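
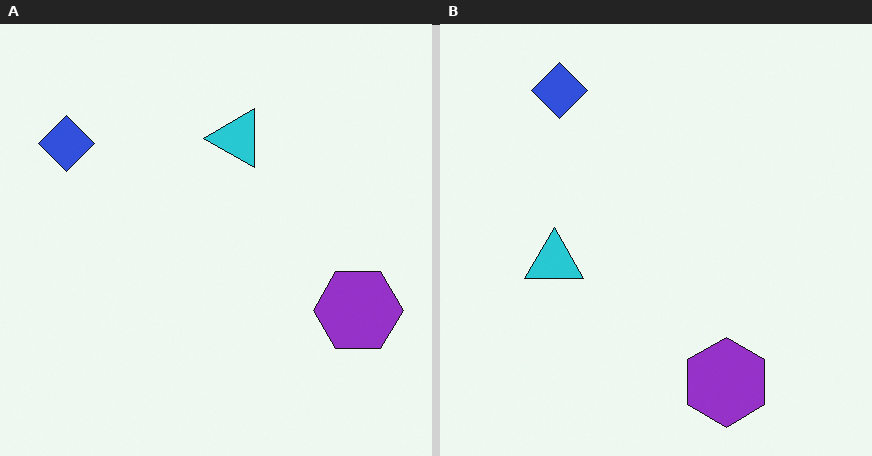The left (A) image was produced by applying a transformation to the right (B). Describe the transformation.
The left (A) image is the right (B) transposed (reflected across the top-left ↔ bottom-right diagonal).

Shapes have swapped their row and column positions — what was in the top-right is now in the bottom-left — a diagonal reflection.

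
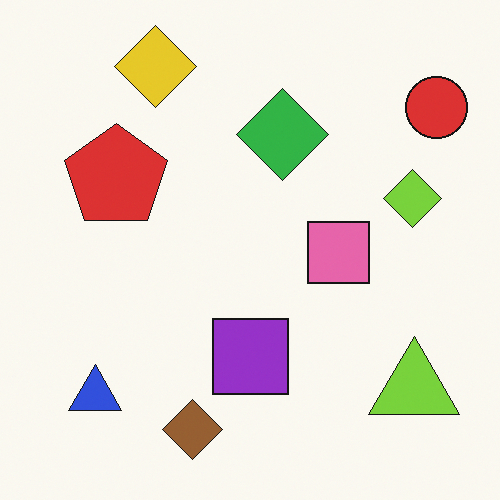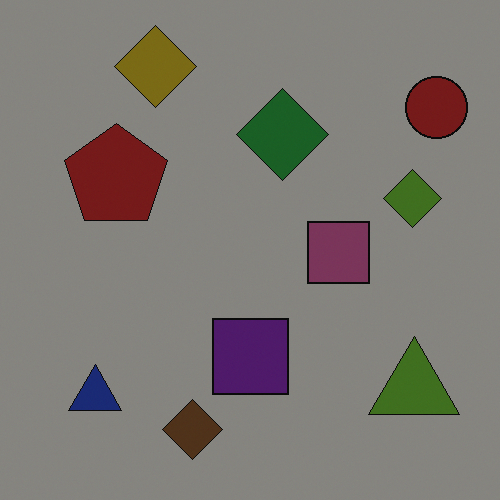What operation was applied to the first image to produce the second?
The image was substantially darkened.

Every pixel — background and shapes alike — is uniformly darkened.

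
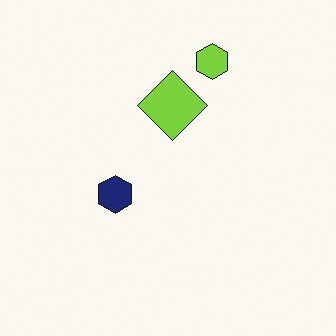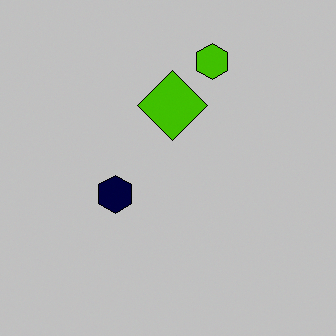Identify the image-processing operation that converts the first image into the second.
It was aggressively posterized.

Each flat color has snapped to a coarser quantized level — most visibly, the near-white background has dropped to a flat grey.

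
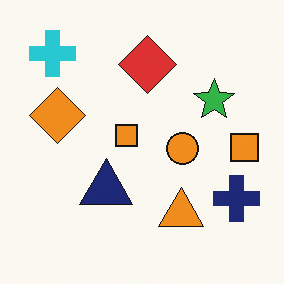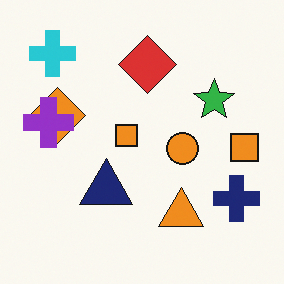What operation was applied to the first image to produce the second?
It was overlaid with an additional purple cross.

A purple cross appears in the second image that is absent from the first.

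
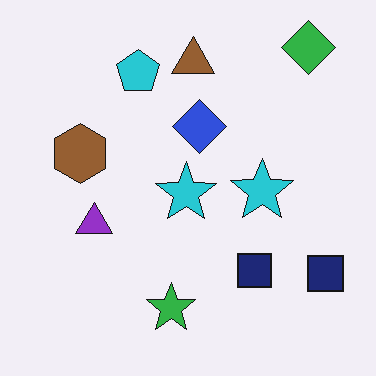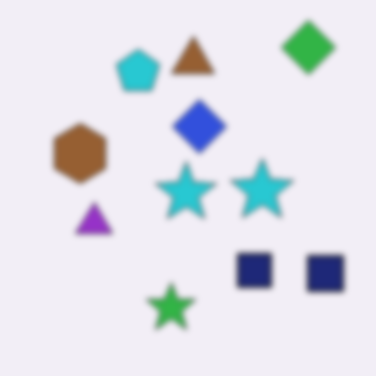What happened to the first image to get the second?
This is the original image moderately blurred.

Shape edges and outlines are uniformly softened across the whole image.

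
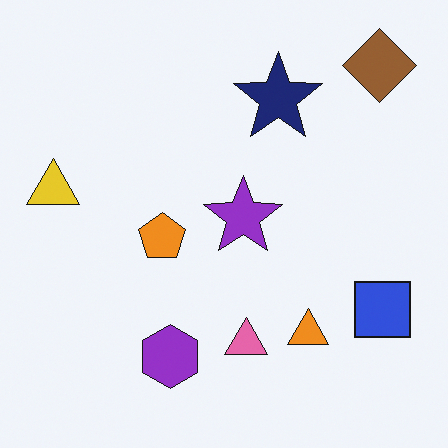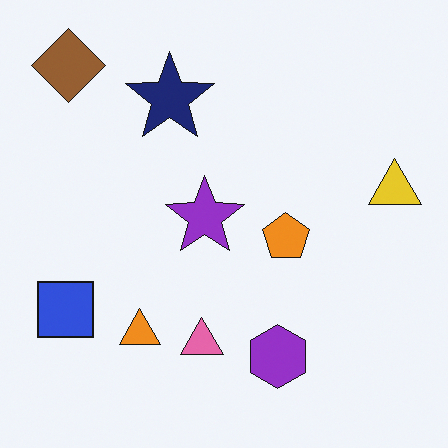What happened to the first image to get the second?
It was flipped horizontally (left ↔ right).

The yellow triangle is in the left of the first image and the right of the second — shapes on opposite sides of the vertical midline have swapped in a mirror flip.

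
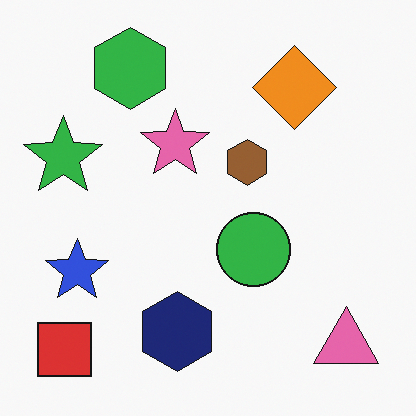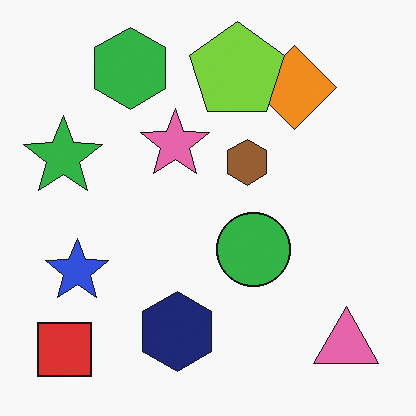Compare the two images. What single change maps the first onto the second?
The transformation is: overlaid with an additional lime pentagon.

A lime pentagon appears in the second image that is absent from the first.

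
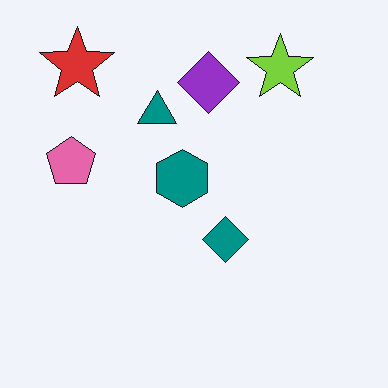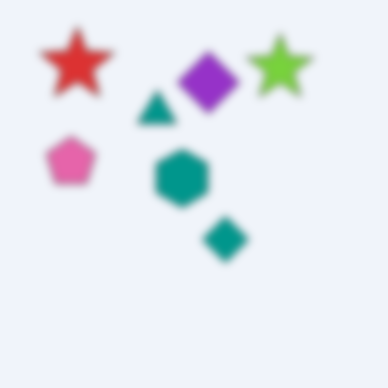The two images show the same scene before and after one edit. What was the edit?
The transformation is: moderately blurred.

Shape edges and outlines are uniformly softened across the whole image.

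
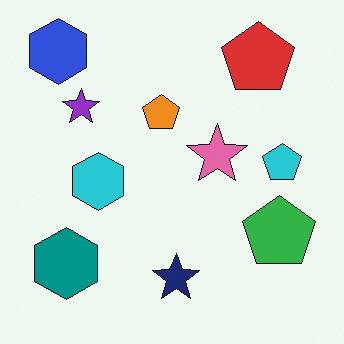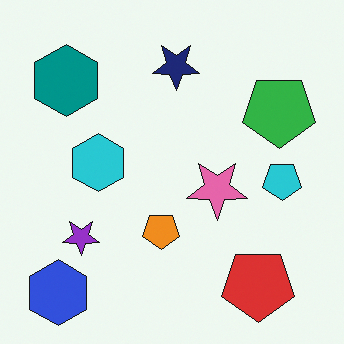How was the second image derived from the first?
The second image is the first flipped vertically (top ↔ bottom).

The blue hexagon is in the top-left of the first image and the bottom-left of the second — shapes on opposite sides of the horizontal midline have swapped in a mirror flip.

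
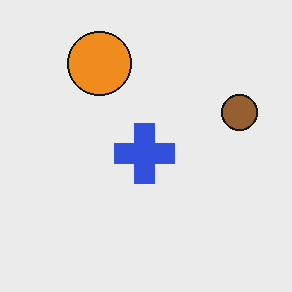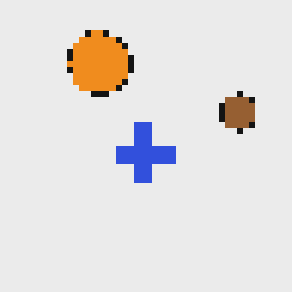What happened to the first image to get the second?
The second image is the first pixelated into visible square blocks.

Shapes are reduced to large square blocks; fine edges and outlines are lost — a downscale-then-upscale (mosaic) effect.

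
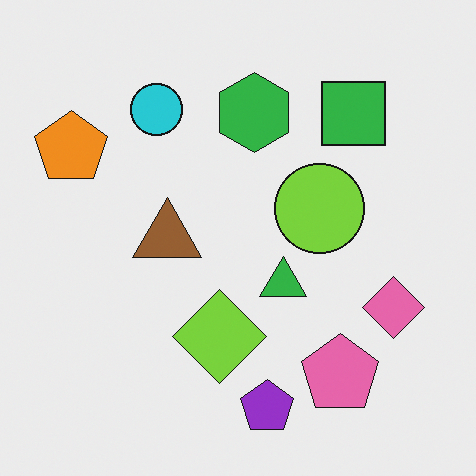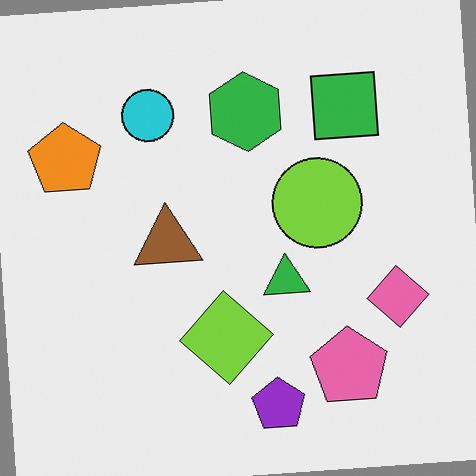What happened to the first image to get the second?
Rotated counter-clockwise by a small amount.

Every shape is tilted by the same angle and the image corners show triangular fill wedges — a whole-image rotation by a non-right angle.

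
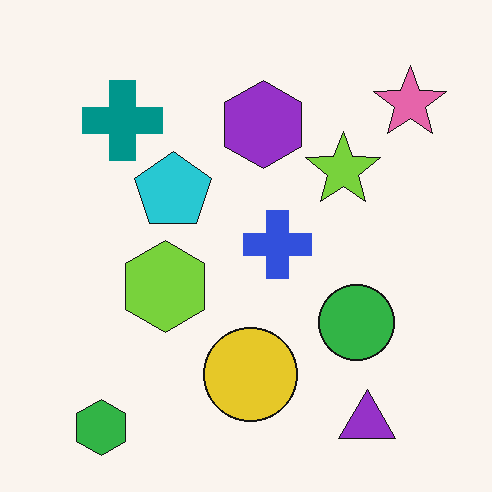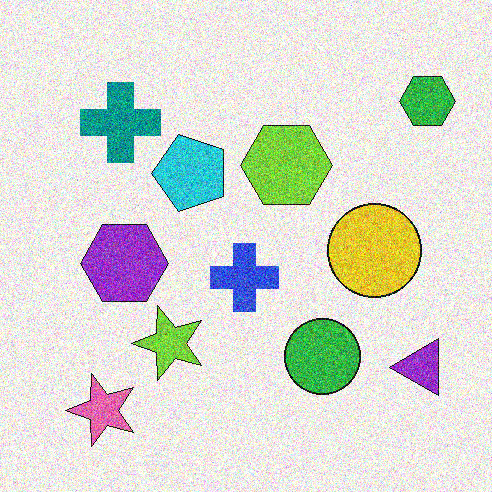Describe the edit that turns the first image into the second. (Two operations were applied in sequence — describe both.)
It was degraded with strong gaussian noise, then transposed (reflected across the top-left ↔ bottom-right diagonal).

Random speckle covers the whole image, including the flat background. Shapes have swapped their row and column positions — what was in the top-right is now in the bottom-left — a diagonal reflection.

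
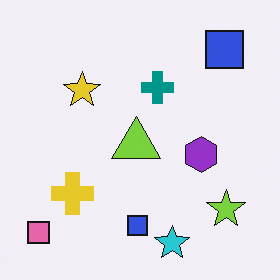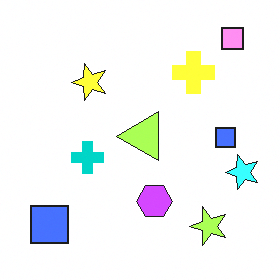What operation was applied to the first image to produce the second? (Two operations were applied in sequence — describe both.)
It was transposed (reflected across the top-left ↔ bottom-right diagonal), then brightened a lot.

Shapes have swapped their row and column positions — what was in the top-right is now in the bottom-left — a diagonal reflection. Every pixel — background and shapes alike — is uniformly brightened.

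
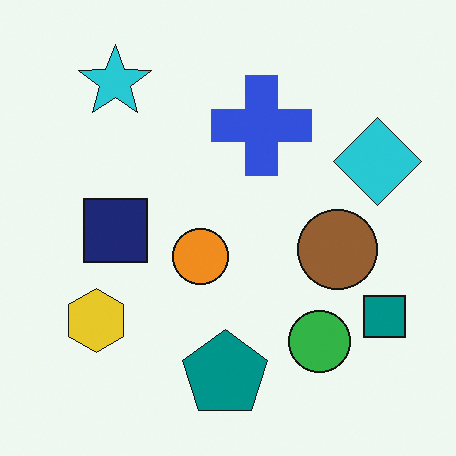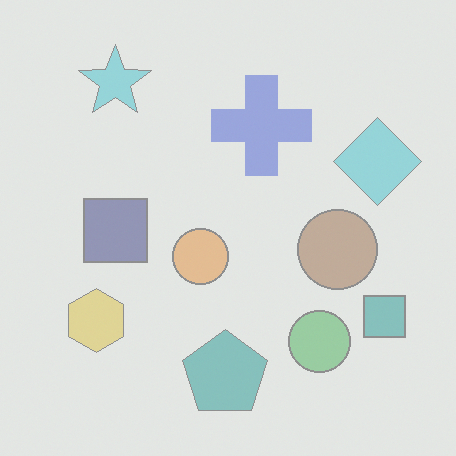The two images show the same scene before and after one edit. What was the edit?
This is the original image given much lower contrast.

Tones are pushed toward mid-grey across the whole image — a global contrast change.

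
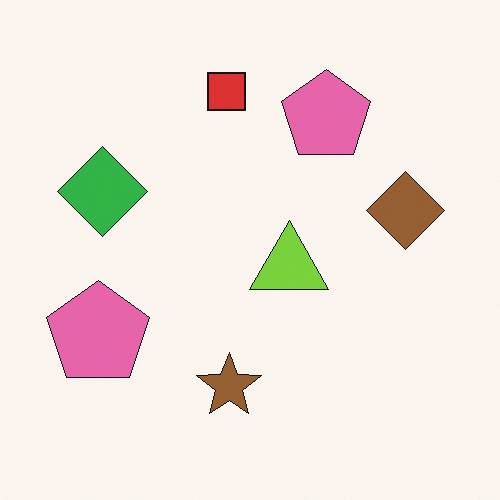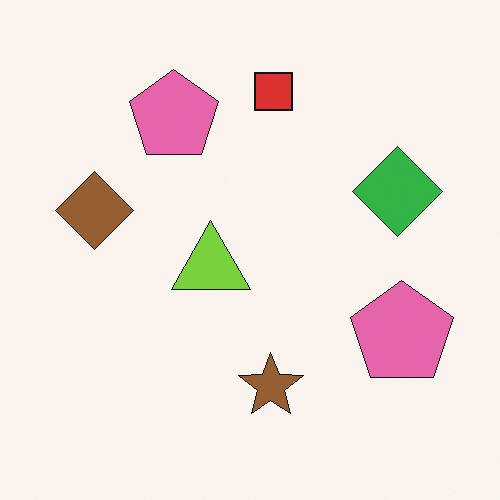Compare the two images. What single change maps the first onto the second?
The second image is the first flipped horizontally (left ↔ right).

The brown diamond is in the right of the first image and the left of the second — shapes on opposite sides of the vertical midline have swapped in a mirror flip.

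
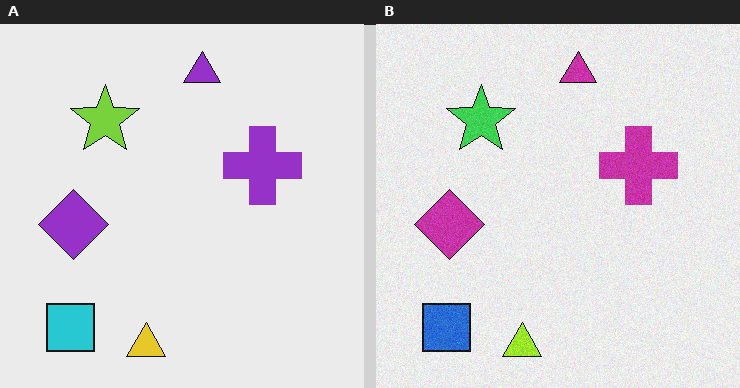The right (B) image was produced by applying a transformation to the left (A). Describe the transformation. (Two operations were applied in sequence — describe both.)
The image was degraded with subtle gaussian noise, then hue-shifted by a small amount.

Random speckle covers the whole image, including the flat background. Every shape's color has rotated by the same amount around the hue wheel — a uniform hue shift.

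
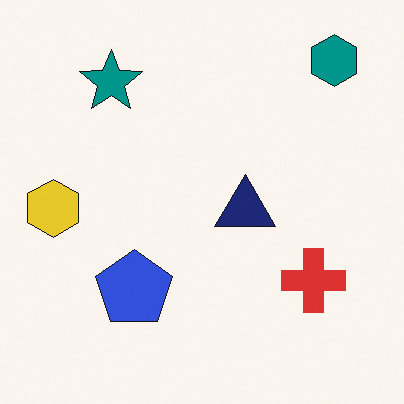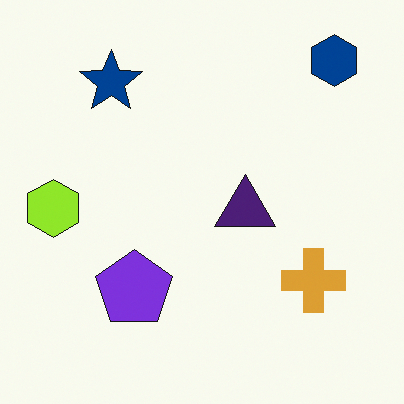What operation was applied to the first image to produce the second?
The second image is the first hue-shifted by a small amount.

Every shape's color has rotated by the same amount around the hue wheel — a uniform hue shift.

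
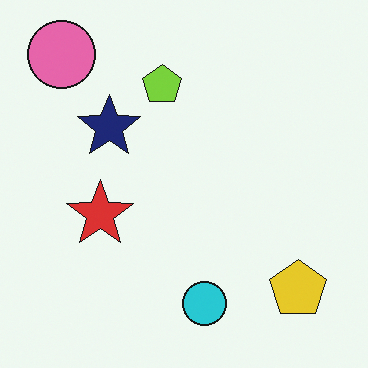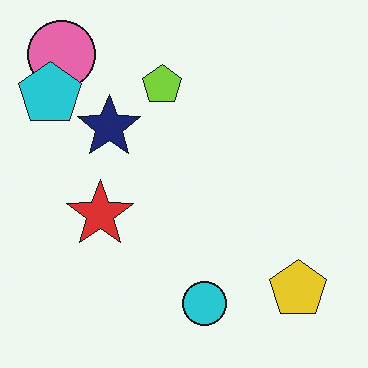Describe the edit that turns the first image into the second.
This is the original image overlaid with an additional cyan pentagon.

A cyan pentagon appears in the second image that is absent from the first.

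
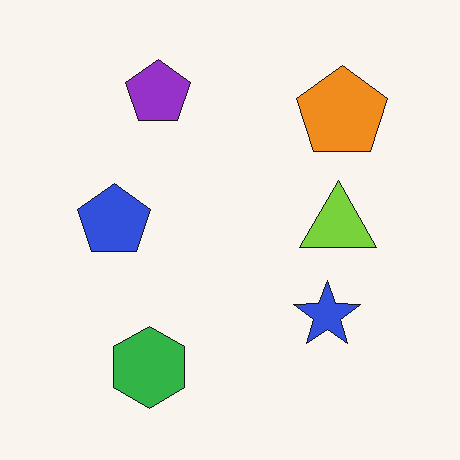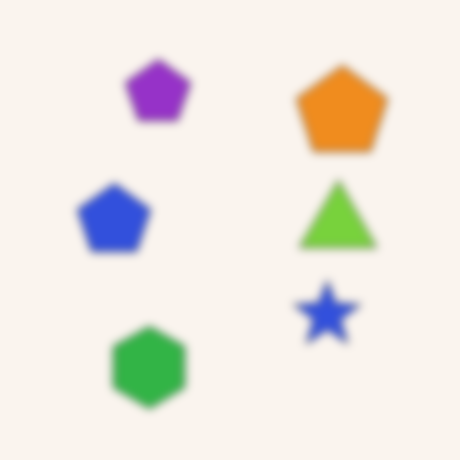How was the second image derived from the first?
The image was noticeably gaussian-blurred.

Shape edges and outlines are uniformly softened across the whole image.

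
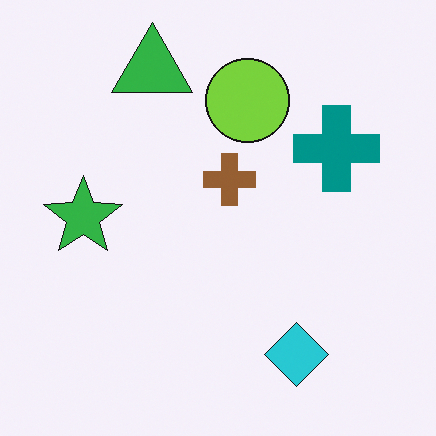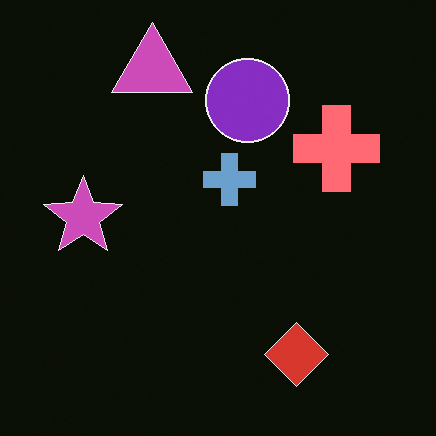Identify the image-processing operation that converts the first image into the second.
It was color-inverted (negative).

The light background has become dark and every shape's color is its complement — a photographic negative.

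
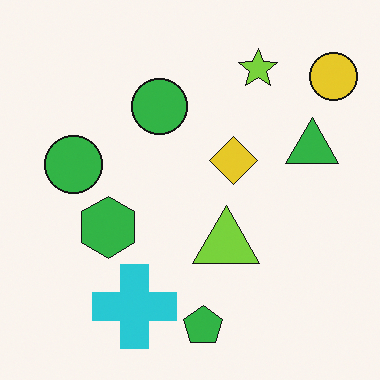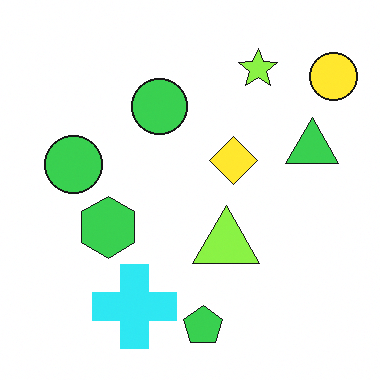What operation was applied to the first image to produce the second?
It was brightened a little.

Every pixel — background and shapes alike — is uniformly brightened.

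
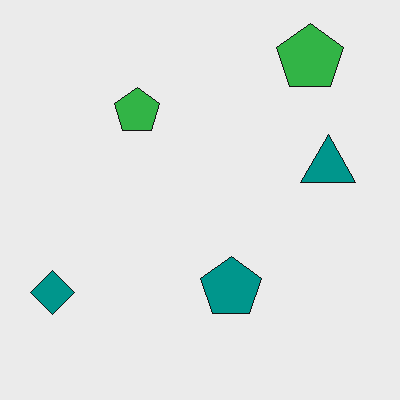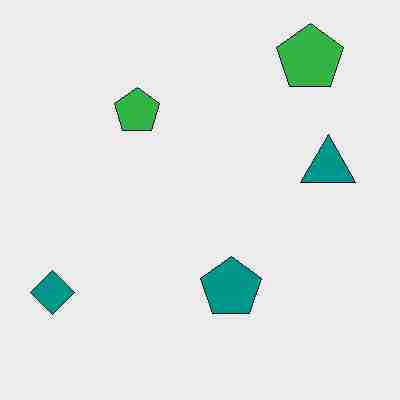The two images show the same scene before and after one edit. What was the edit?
It was degraded with heavy JPEG compression.

Blocky 8×8 compression artifacts appear around shape edges and the flat background shows ringing — characteristic JPEG degradation.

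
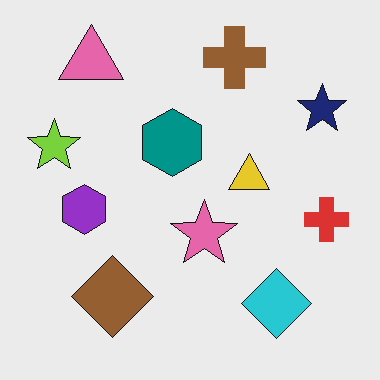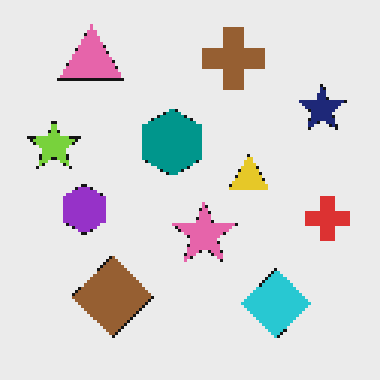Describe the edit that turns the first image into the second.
The image was lightly pixelated (a mild mosaic effect).

Shapes are reduced to large square blocks; fine edges and outlines are lost — a downscale-then-upscale (mosaic) effect.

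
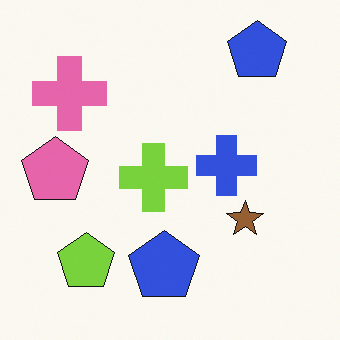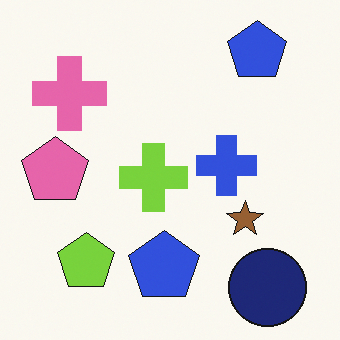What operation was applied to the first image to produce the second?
This is the original image overlaid with an additional navy circle.

A navy circle appears in the second image that is absent from the first.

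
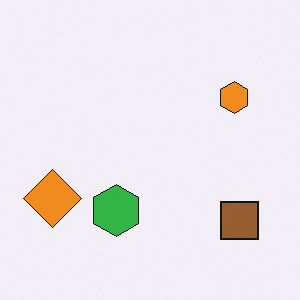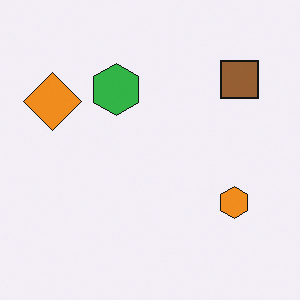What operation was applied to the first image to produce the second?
The second image is the first flipped vertically (top ↔ bottom).

The brown square is in the bottom-right of the first image and the top-right of the second — shapes on opposite sides of the horizontal midline have swapped in a mirror flip.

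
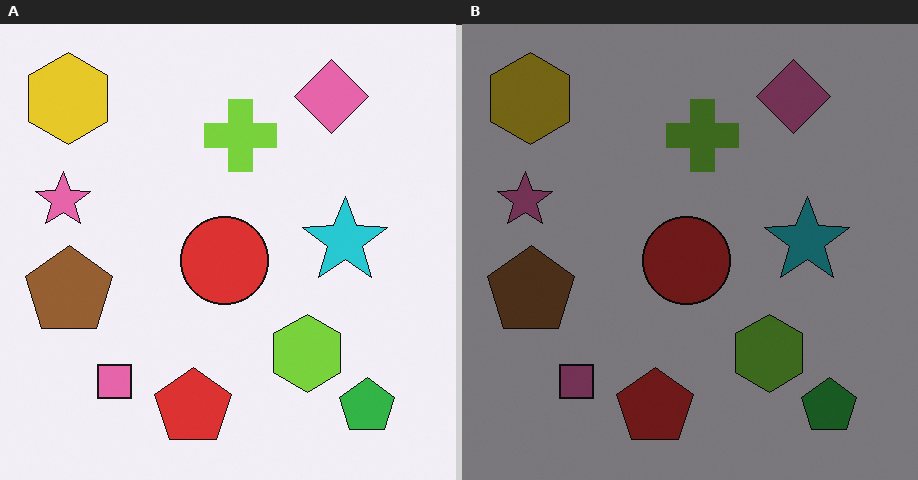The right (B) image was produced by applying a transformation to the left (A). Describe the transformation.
The image was darkened a lot.

Every pixel — background and shapes alike — is uniformly darkened.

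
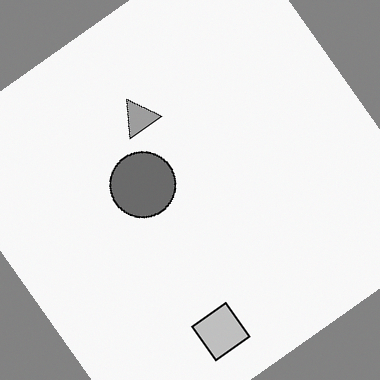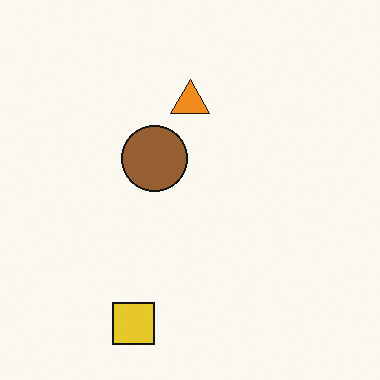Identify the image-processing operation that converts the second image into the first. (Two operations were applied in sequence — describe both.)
This is the original image converted to grayscale, then rotated counter-clockwise by a large amount — several tens of degrees.

All color is removed — every shape is now a shade of grey. Every shape is tilted by the same angle and the image corners show triangular fill wedges — a whole-image rotation by a non-right angle.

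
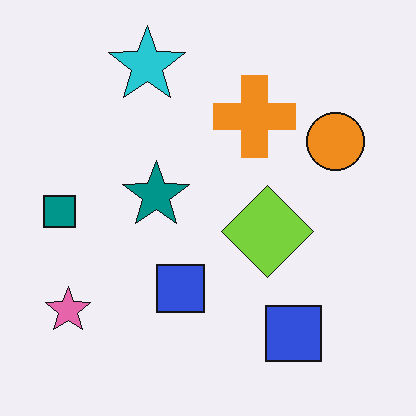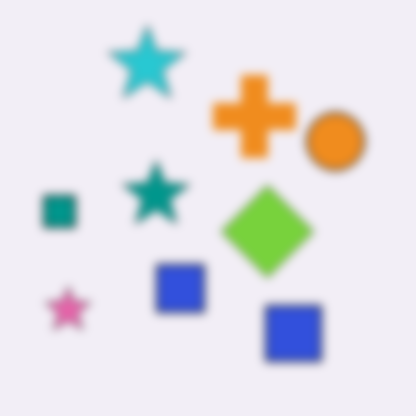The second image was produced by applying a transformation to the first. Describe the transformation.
It was moderately blurred.

Shape edges and outlines are uniformly softened across the whole image.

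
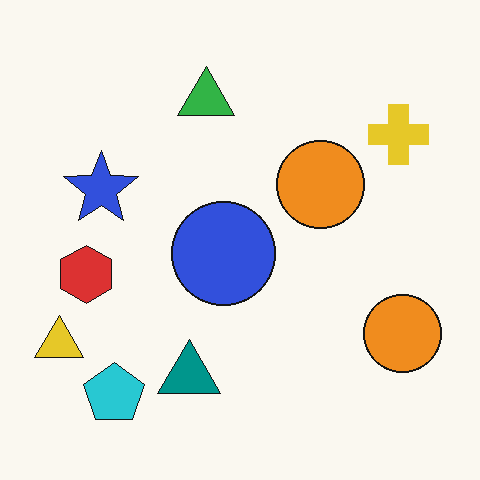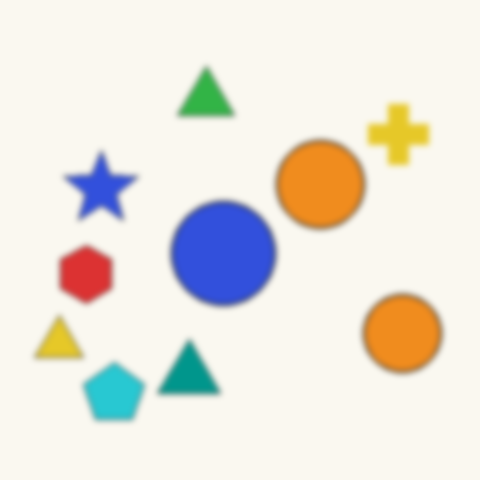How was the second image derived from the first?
The transformation is: noticeably gaussian-blurred.

Shape edges and outlines are uniformly softened across the whole image.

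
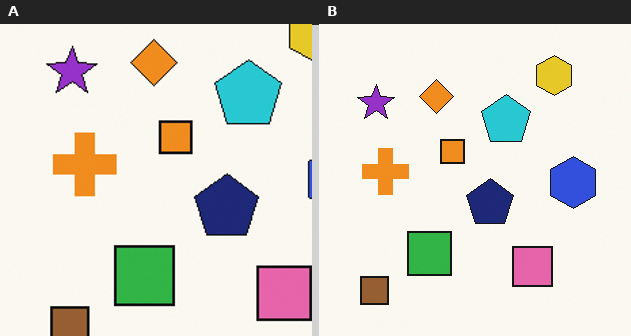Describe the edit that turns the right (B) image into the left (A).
Cropped to a modestly smaller region and rescaled.

The visible shapes are larger and the field of view is narrower; shapes near the original edges may be partly or wholly outside the frame — a crop-and-rescale.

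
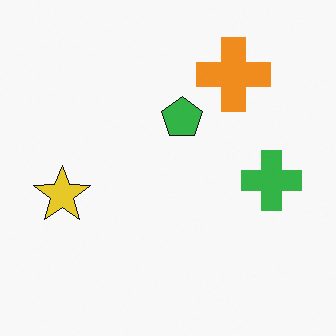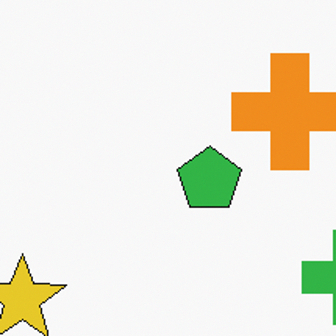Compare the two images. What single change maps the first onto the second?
It was cropped slightly and scaled back up.

The visible shapes are larger and the field of view is narrower; shapes near the original edges may be partly or wholly outside the frame — a crop-and-rescale.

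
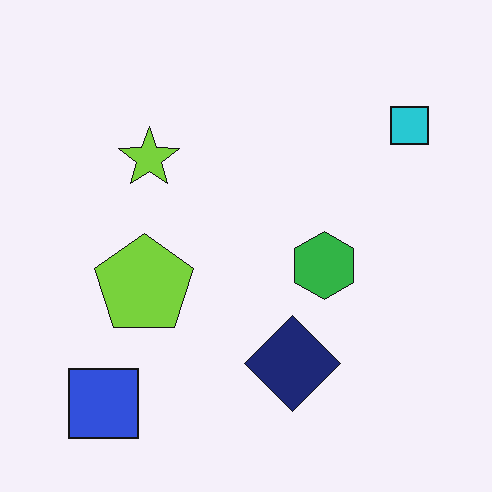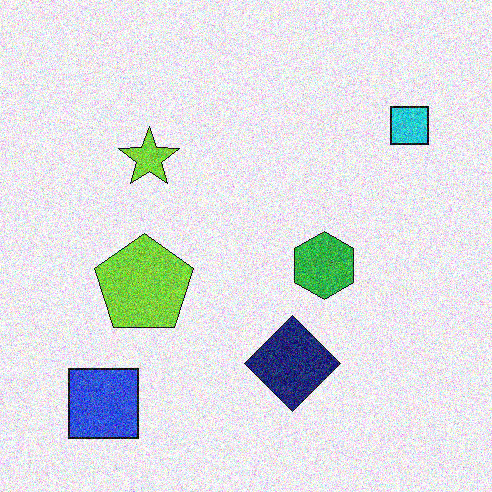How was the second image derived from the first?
The image was degraded with strong gaussian noise.

Random speckle covers the whole image, including the flat background.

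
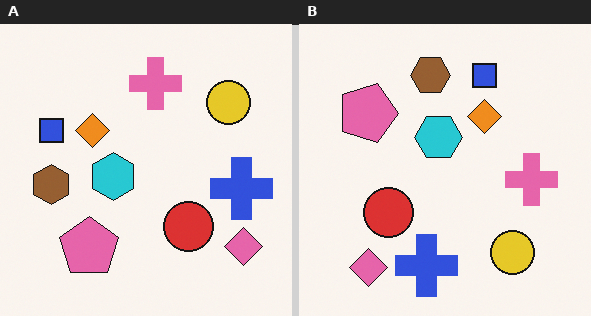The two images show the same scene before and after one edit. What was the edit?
The transformation is: rotated 90° clockwise.

The pink diamond sits in the bottom-right of the left (A) image and the bottom-left of the right (B) — consistent with a whole-image 90° clockwise rotation.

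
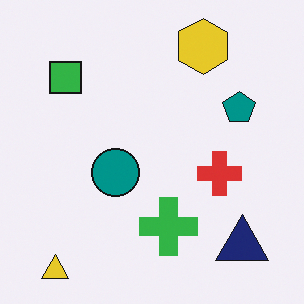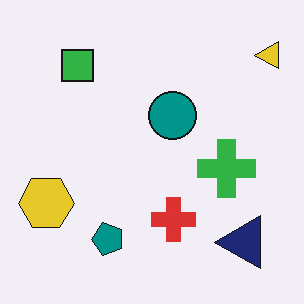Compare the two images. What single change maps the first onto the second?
The transformation is: transposed (reflected across the top-left ↔ bottom-right diagonal).

Shapes have swapped their row and column positions — what was in the top-right is now in the bottom-left — a diagonal reflection.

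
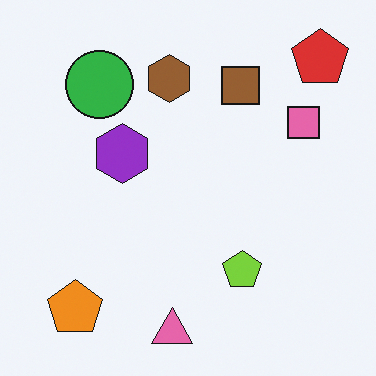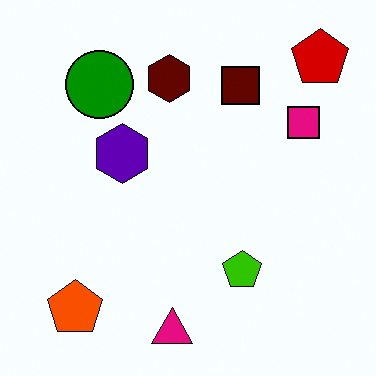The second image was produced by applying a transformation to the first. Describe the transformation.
The transformation is: boosted in contrast.

Tones are pushed away from mid-grey across the whole image — a global contrast change.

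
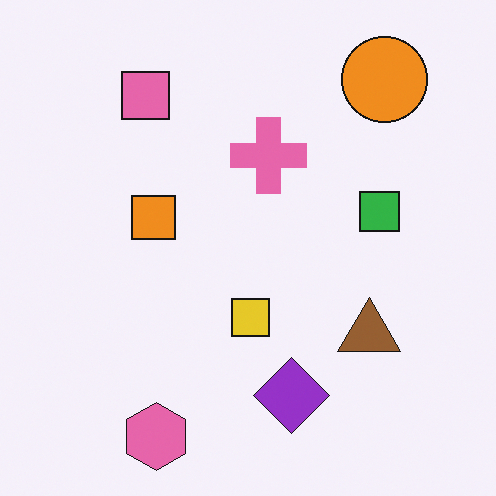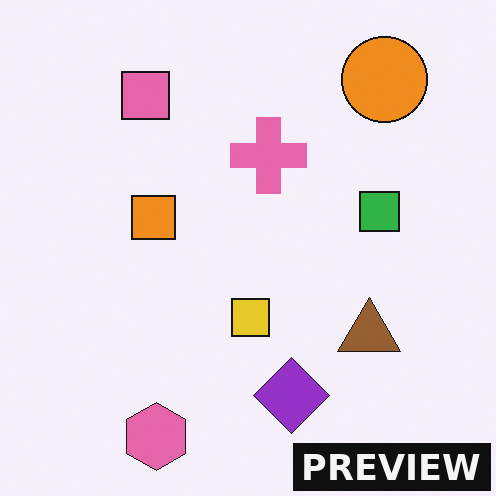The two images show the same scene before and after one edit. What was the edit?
The second image is the first watermarked with the text "PREVIEW" in the lower-right corner.

A dark label reading "PREVIEW" appears in the lower-right corner.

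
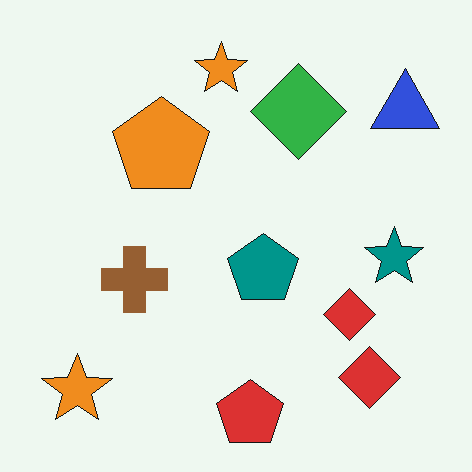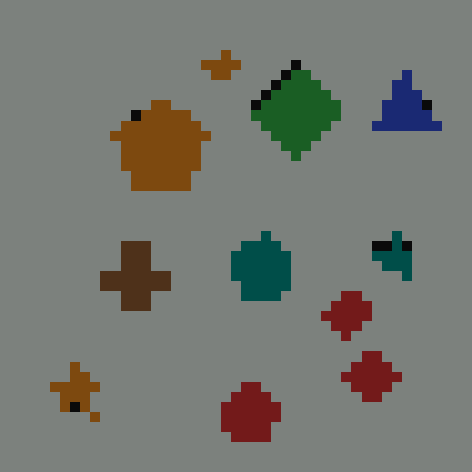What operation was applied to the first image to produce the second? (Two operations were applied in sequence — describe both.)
The image was heavily pixelated into large blocks, then noticeably darkened.

Shapes are reduced to large square blocks; fine edges and outlines are lost — a downscale-then-upscale (mosaic) effect. Every pixel — background and shapes alike — is uniformly darkened.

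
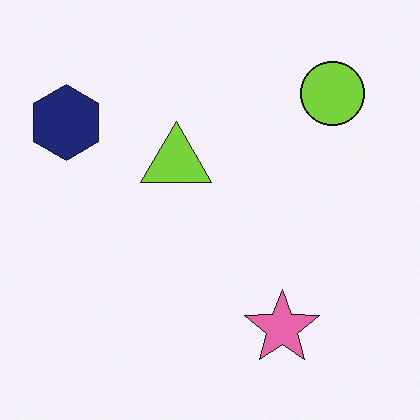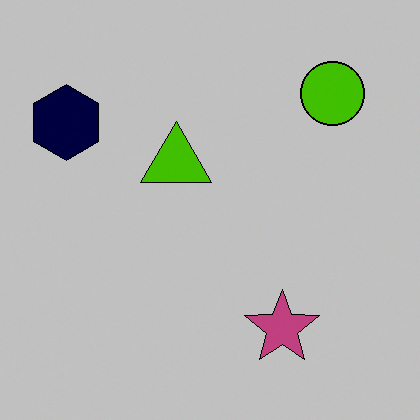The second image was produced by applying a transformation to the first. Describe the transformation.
This is the original image heavily posterized to just a handful of flat colors.

Each flat color has snapped to a coarser quantized level — most visibly, the near-white background has dropped to a flat grey.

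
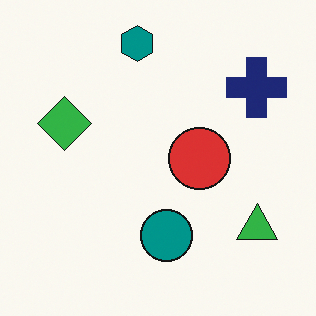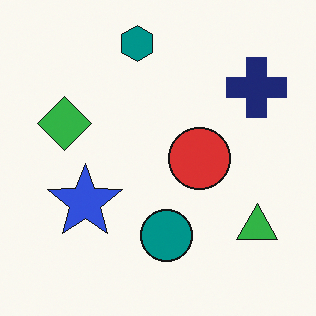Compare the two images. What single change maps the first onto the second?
The image was overlaid with an additional blue star.

A blue star appears in the second image that is absent from the first.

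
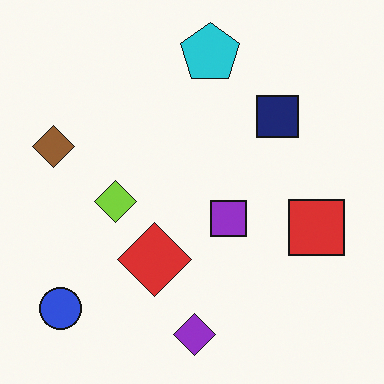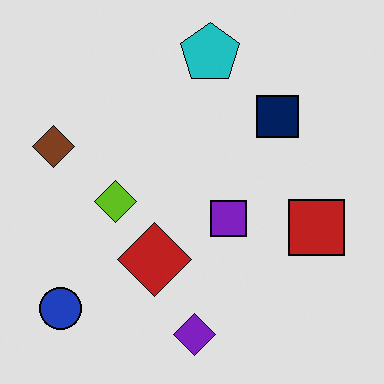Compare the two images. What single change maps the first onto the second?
It was posterized to a reduced palette.

Each flat color has snapped to a coarser quantized level — most visibly, the near-white background has dropped to a flat grey.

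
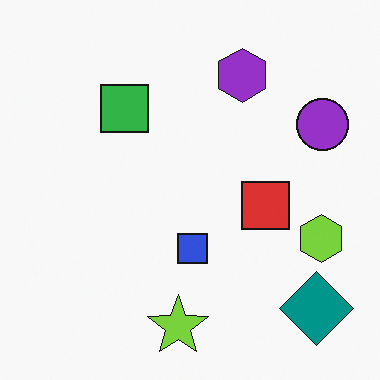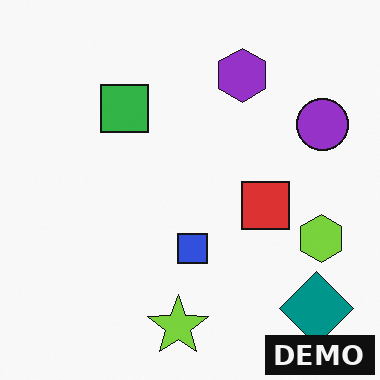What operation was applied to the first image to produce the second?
The transformation is: watermarked with the text "DEMO" in the lower-right corner.

A dark label reading "DEMO" appears in the lower-right corner.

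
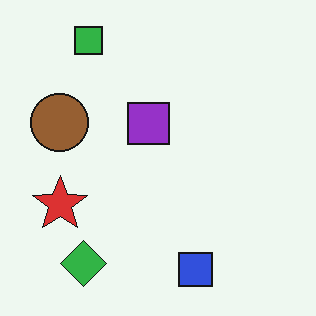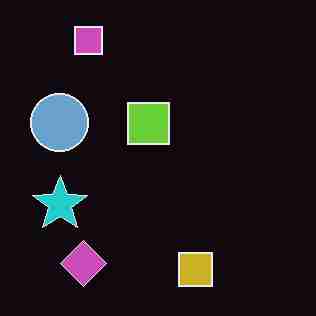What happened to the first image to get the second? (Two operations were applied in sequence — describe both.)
The second image is the first heavily JPEG-compressed with obvious blocking artifacts, then color-inverted (negative).

Blocky 8×8 compression artifacts appear around shape edges and the flat background shows ringing — characteristic JPEG degradation. The light background has become dark and every shape's color is its complement — a photographic negative.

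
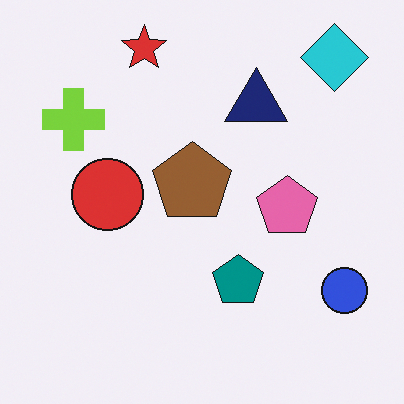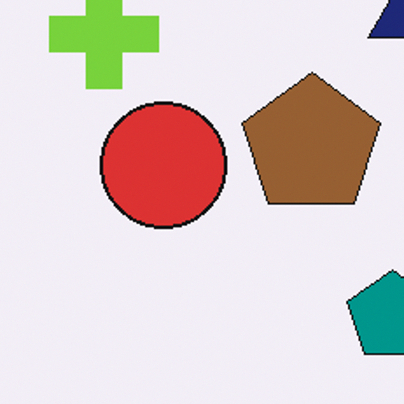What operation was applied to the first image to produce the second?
Cropped to a noticeably smaller region and rescaled.

The visible shapes are larger and the field of view is narrower; shapes near the original edges may be partly or wholly outside the frame — a crop-and-rescale.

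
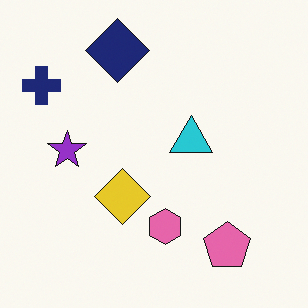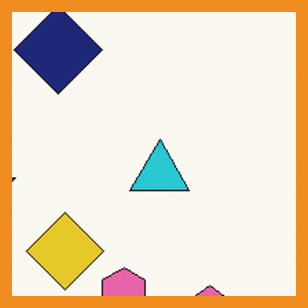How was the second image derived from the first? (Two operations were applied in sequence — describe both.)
This is the original image cropped to a modestly smaller region and rescaled, then framed with a orange border.

The visible shapes are larger and the field of view is narrower; shapes near the original edges may be partly or wholly outside the frame — a crop-and-rescale. A solid orange frame runs around the edge of the second image, with the content slightly shrunk inside it.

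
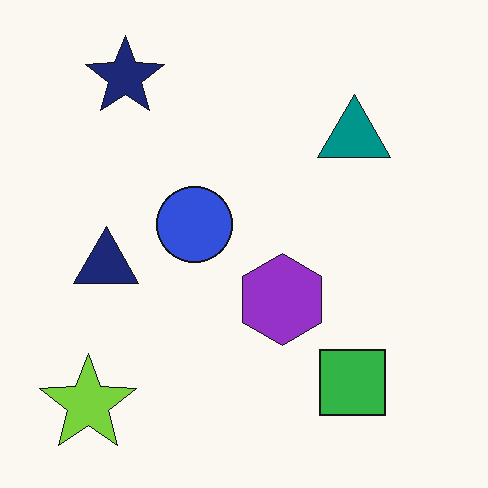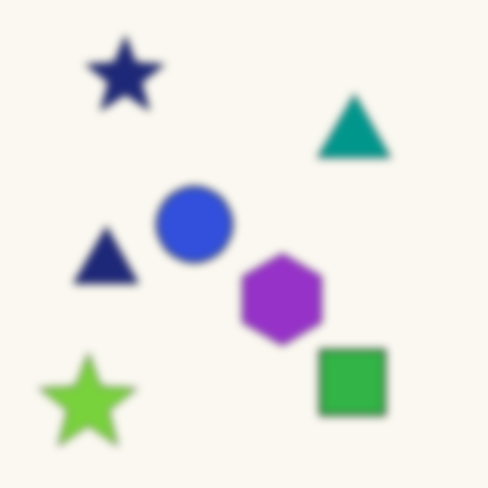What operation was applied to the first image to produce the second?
The second image is the first noticeably gaussian-blurred.

Shape edges and outlines are uniformly softened across the whole image.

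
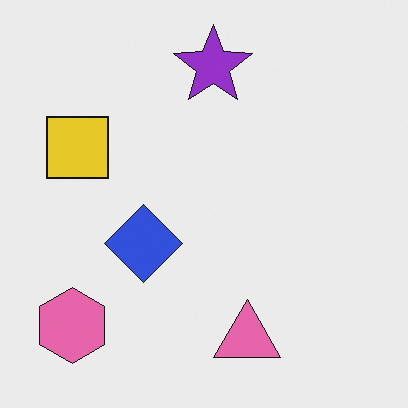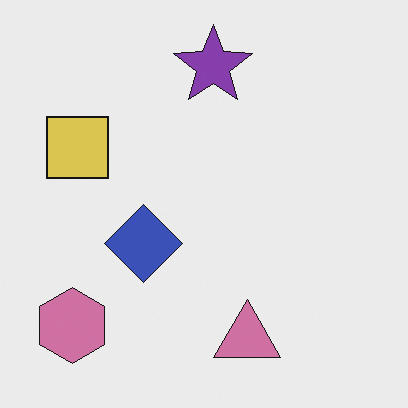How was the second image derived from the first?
It was slightly desaturated.

All colors are more muted and greyish — a global saturation change.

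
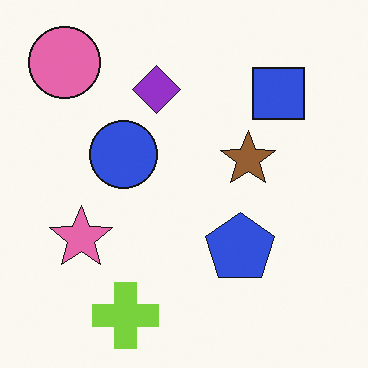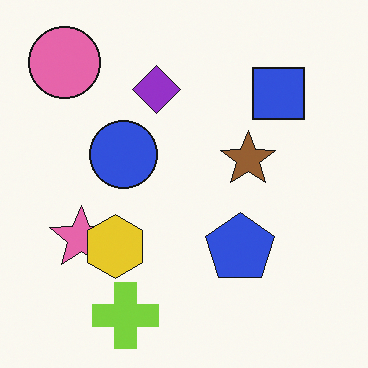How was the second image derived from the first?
Overlaid with an additional yellow hexagon.

A yellow hexagon appears in the second image that is absent from the first.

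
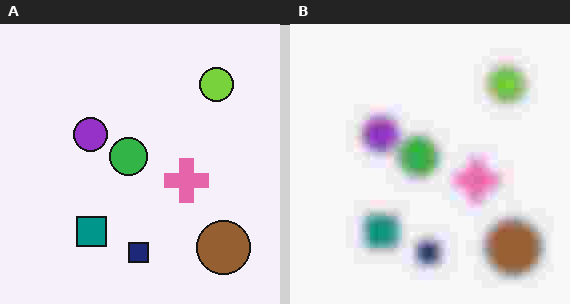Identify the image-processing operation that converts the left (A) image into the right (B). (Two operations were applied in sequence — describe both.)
This is the original image heavily blurred, then degraded with heavy JPEG compression.

Shape edges and outlines are uniformly softened across the whole image. Blocky 8×8 compression artifacts appear around shape edges and the flat background shows ringing — characteristic JPEG degradation.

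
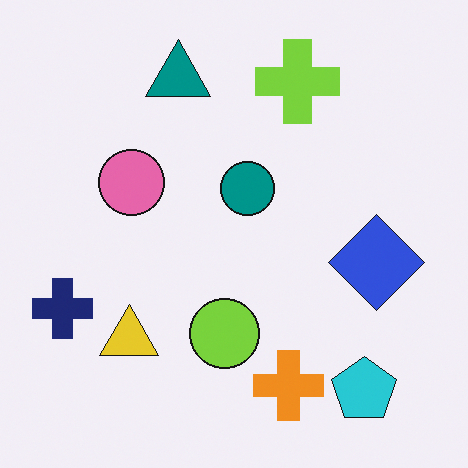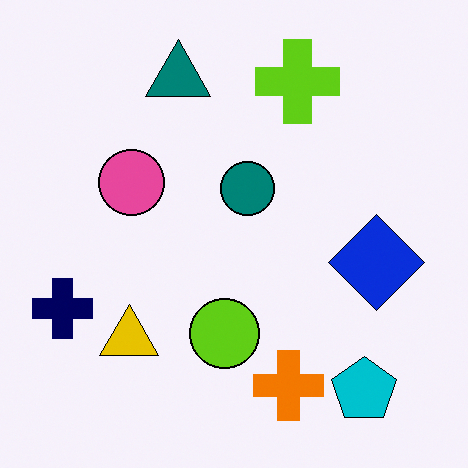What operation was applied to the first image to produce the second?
It was given slightly increased contrast.

Tones are pushed away from mid-grey across the whole image — a global contrast change.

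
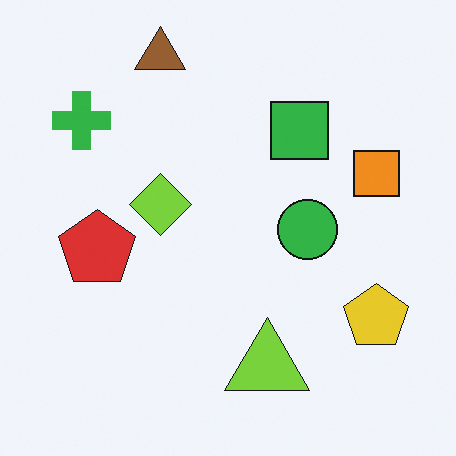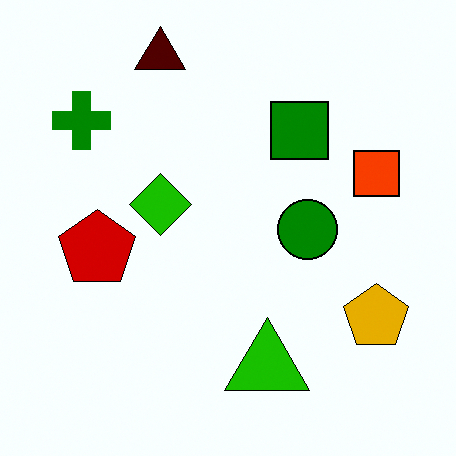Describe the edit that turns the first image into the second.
The second image is the first given much higher contrast.

Tones are pushed away from mid-grey across the whole image — a global contrast change.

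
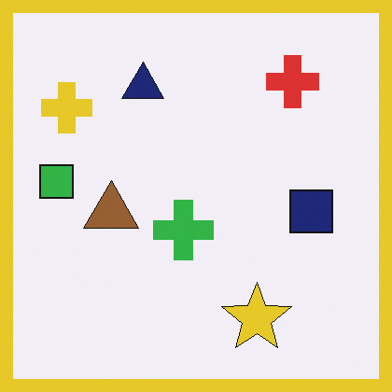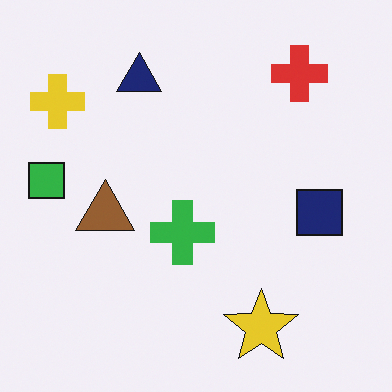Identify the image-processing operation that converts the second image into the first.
The image was framed with a yellow border.

A solid yellow frame runs around the edge of the first image, with the content slightly shrunk inside it.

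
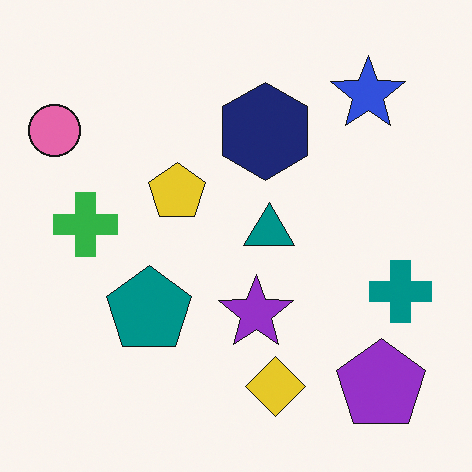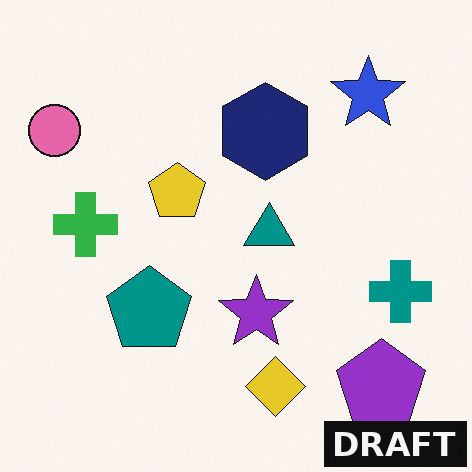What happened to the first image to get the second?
The second image is the first watermarked with the text "DRAFT" in the lower-right corner.

A dark label reading "DRAFT" appears in the lower-right corner.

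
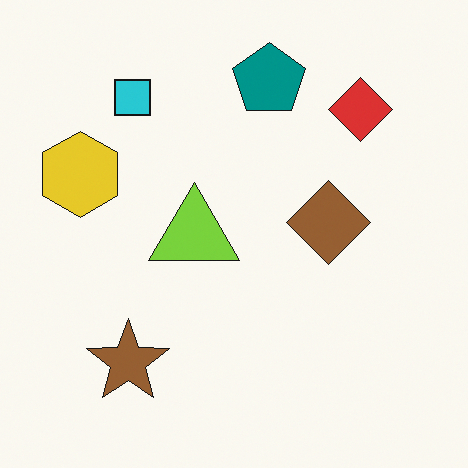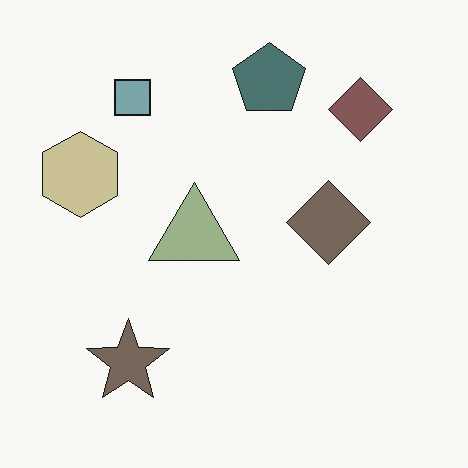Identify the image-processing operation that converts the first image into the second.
Made much more muted (saturation change).

All colors are more muted and greyish — a global saturation change.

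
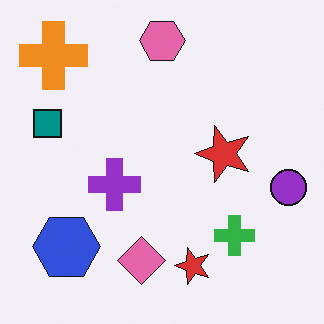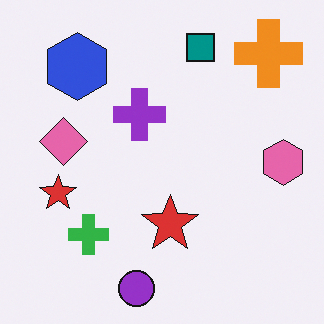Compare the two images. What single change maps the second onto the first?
It was rotated 90° counter-clockwise.

The orange cross sits in the top-right of the second image and the top-left of the first — consistent with a whole-image 90° counter-clockwise rotation.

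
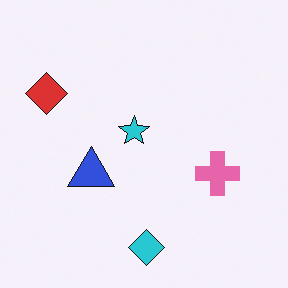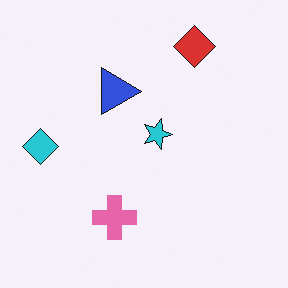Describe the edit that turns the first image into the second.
Rotated 90° clockwise.

The red diamond sits in the top-left of the first image and the top-right of the second — consistent with a whole-image 90° clockwise rotation.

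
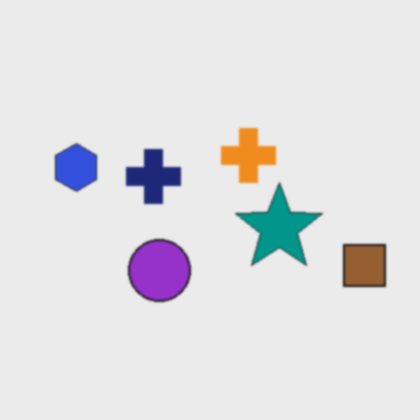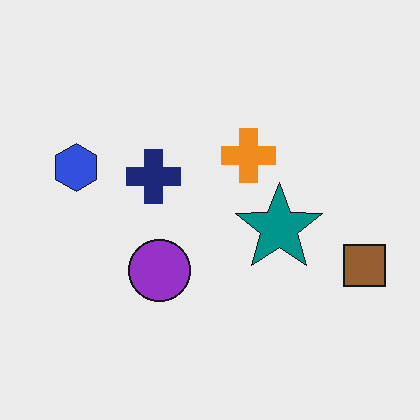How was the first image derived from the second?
The image was slightly softened.

Shape edges and outlines are uniformly softened across the whole image.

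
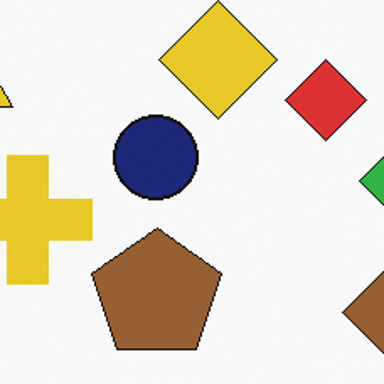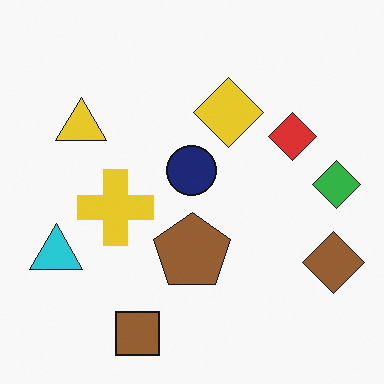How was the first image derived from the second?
The first image is the second cropped to a noticeably smaller region and rescaled.

The visible shapes are larger and the field of view is narrower; shapes near the original edges may be partly or wholly outside the frame — a crop-and-rescale.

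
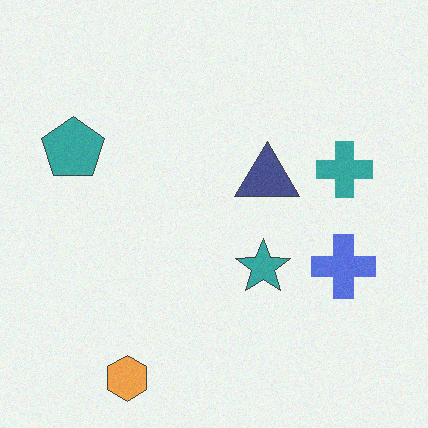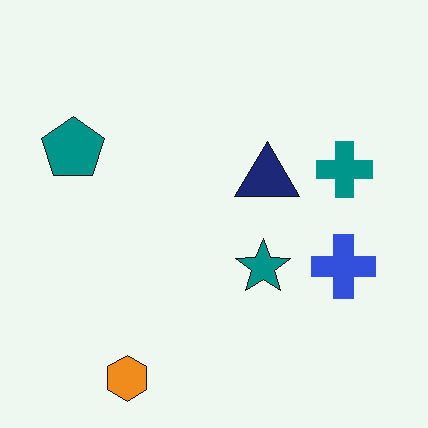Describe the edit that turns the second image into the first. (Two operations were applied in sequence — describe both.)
The first image is the second degraded with subtle gaussian noise, then given slightly reduced contrast.

Random speckle covers the whole image, including the flat background. Tones are pushed toward mid-grey across the whole image — a global contrast change.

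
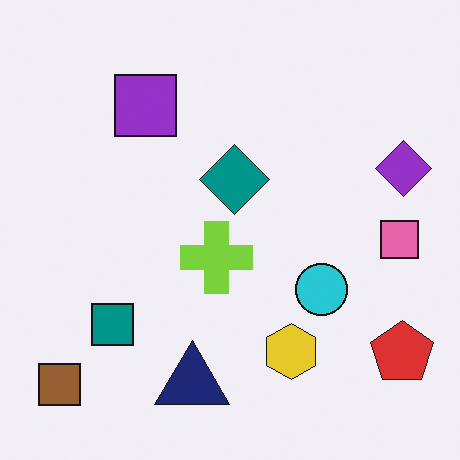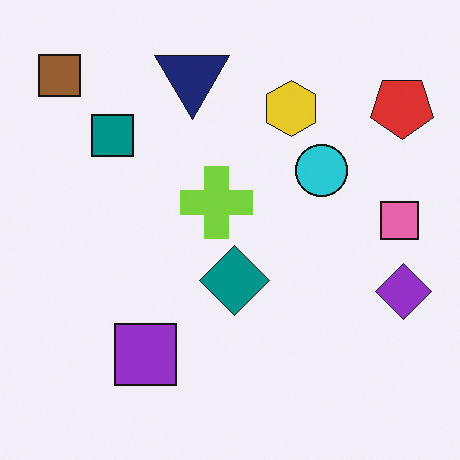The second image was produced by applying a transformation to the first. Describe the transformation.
The second image is the first flipped vertically (top ↔ bottom).

The brown square is in the bottom-left of the first image and the top-left of the second — shapes on opposite sides of the horizontal midline have swapped in a mirror flip.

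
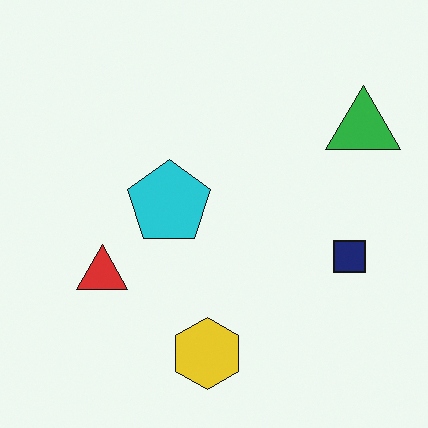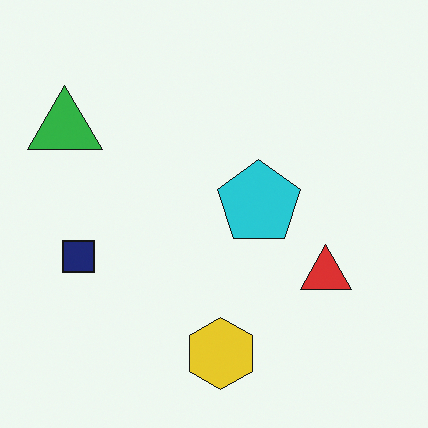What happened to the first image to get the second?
The image was flipped horizontally (left ↔ right).

The green triangle is in the top-right of the first image and the top-left of the second — shapes on opposite sides of the vertical midline have swapped in a mirror flip.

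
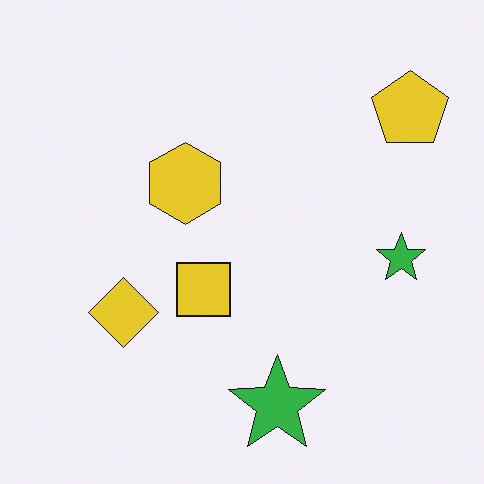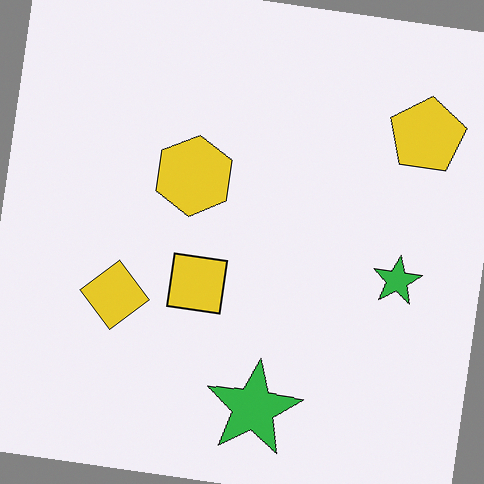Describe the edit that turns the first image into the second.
It was rotated clockwise by a few degrees.

Every shape is tilted by the same angle and the image corners show triangular fill wedges — a whole-image rotation by a non-right angle.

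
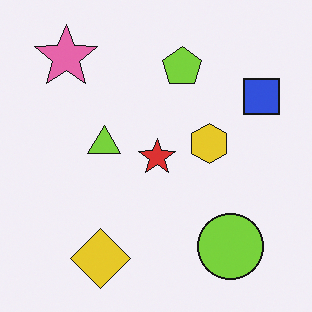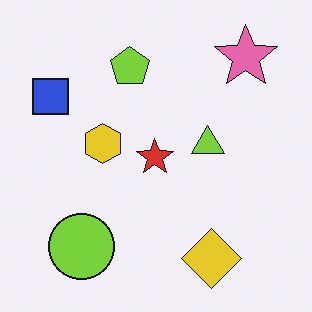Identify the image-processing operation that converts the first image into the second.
The second image is the first flipped horizontally (left ↔ right).

The blue square is in the top-right of the first image and the top-left of the second — shapes on opposite sides of the vertical midline have swapped in a mirror flip.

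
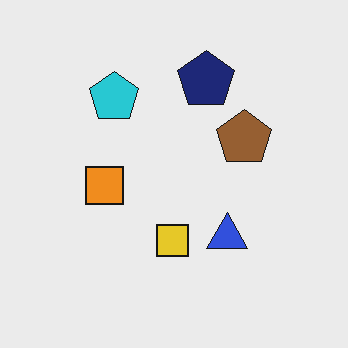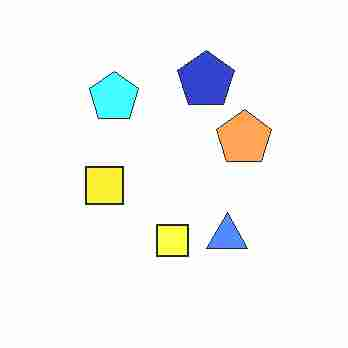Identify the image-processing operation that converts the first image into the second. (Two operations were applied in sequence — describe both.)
This is the original image brightened a lot, then heavily JPEG-compressed with obvious blocking artifacts.

Every pixel — background and shapes alike — is uniformly brightened. Blocky 8×8 compression artifacts appear around shape edges and the flat background shows ringing — characteristic JPEG degradation.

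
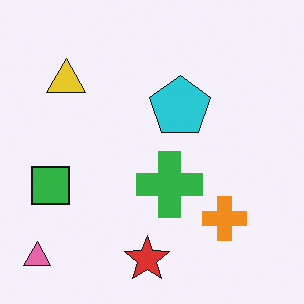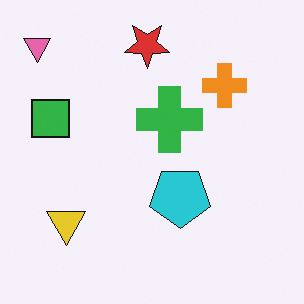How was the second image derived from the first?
The second image is the first flipped vertically (top ↔ bottom).

The red star is in the bottom of the first image and the top of the second — shapes on opposite sides of the horizontal midline have swapped in a mirror flip.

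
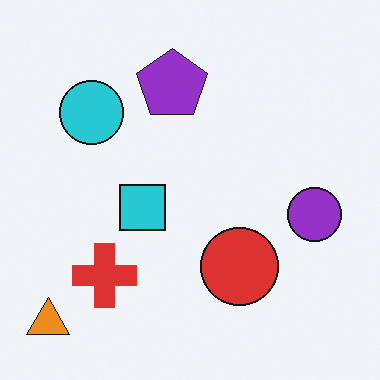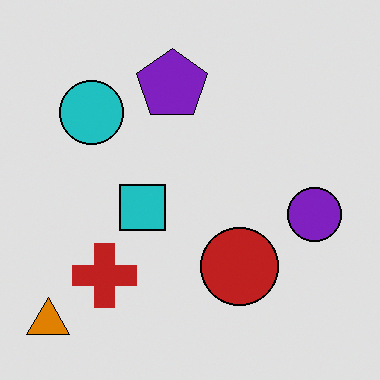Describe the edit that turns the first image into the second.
It was moderately posterized.

Each flat color has snapped to a coarser quantized level — most visibly, the near-white background has dropped to a flat grey.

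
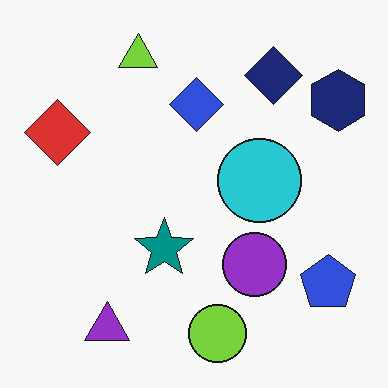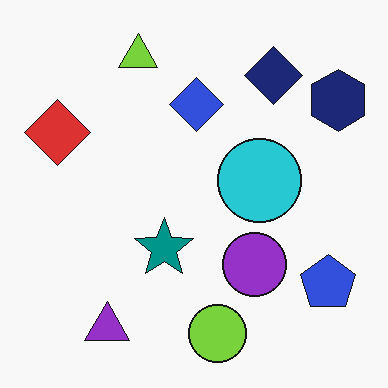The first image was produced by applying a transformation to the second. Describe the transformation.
This is the original image given moderate JPEG compression.

Blocky 8×8 compression artifacts appear around shape edges and the flat background shows ringing — characteristic JPEG degradation.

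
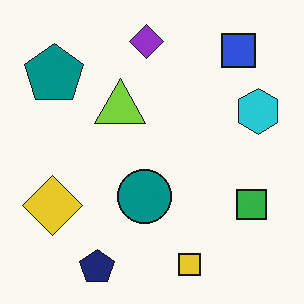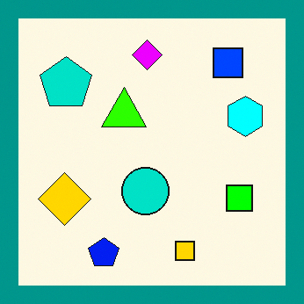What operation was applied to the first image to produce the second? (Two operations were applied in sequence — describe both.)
This is the original image heavily oversaturated, then framed with a teal border.

All colors are more vivid — a global saturation change. A solid teal frame runs around the edge of the second image, with the content slightly shrunk inside it.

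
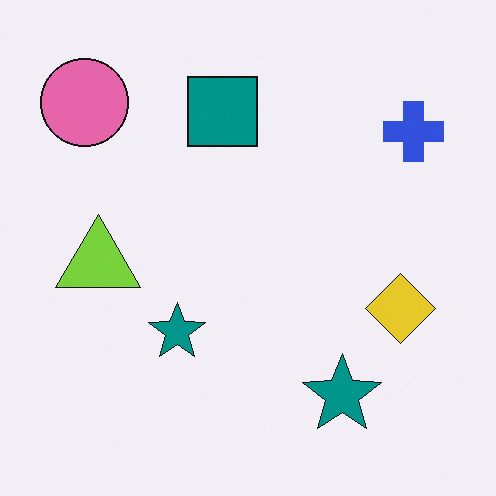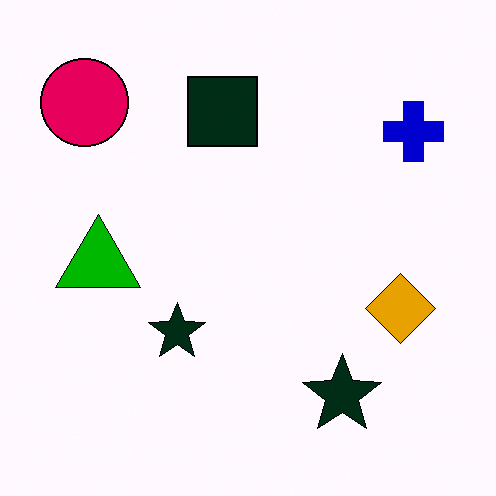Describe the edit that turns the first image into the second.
It was boosted in contrast.

Tones are pushed away from mid-grey across the whole image — a global contrast change.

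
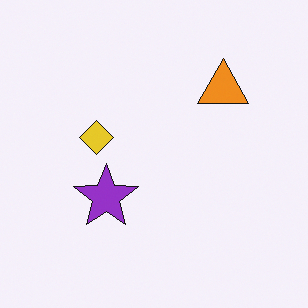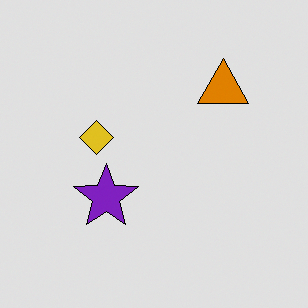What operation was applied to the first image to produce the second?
It was moderately posterized.

Each flat color has snapped to a coarser quantized level — most visibly, the near-white background has dropped to a flat grey.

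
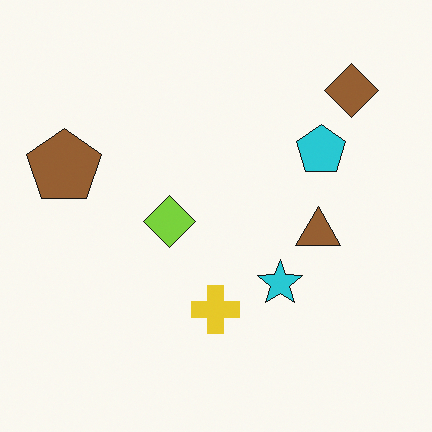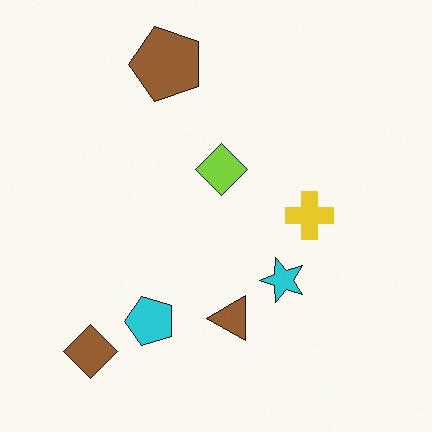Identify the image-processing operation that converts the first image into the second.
This is the original image transposed (reflected across the top-left ↔ bottom-right diagonal).

Shapes have swapped their row and column positions — what was in the top-right is now in the bottom-left — a diagonal reflection.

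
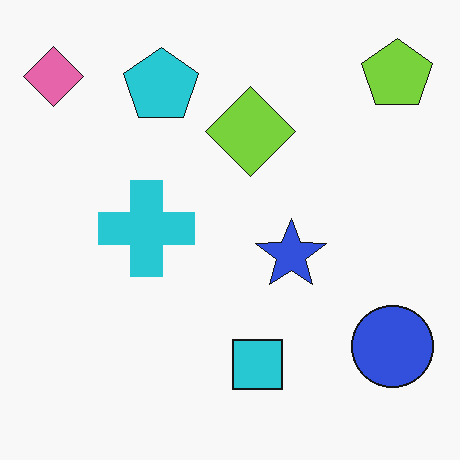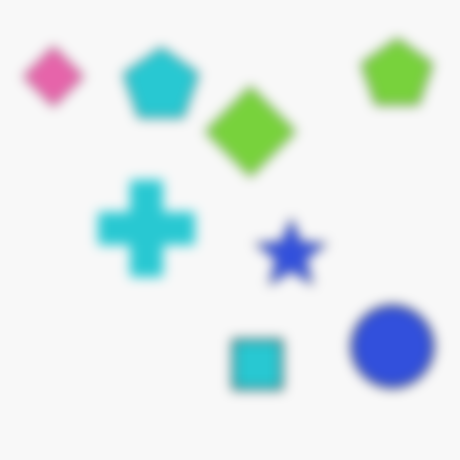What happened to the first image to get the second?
The image was strongly gaussian-blurred.

Shape edges and outlines are uniformly softened across the whole image.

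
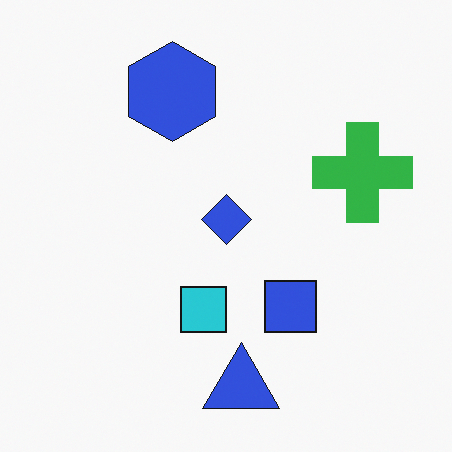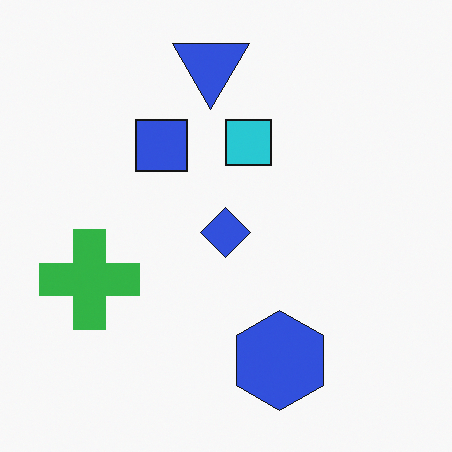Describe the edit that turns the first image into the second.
The image was rotated 180°.

The blue triangle sits in the bottom of the first image and the top of the second — consistent with a whole-image 180° rotation.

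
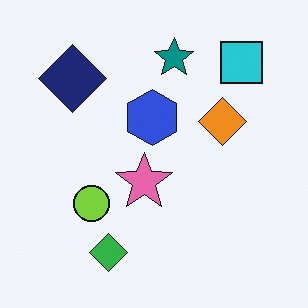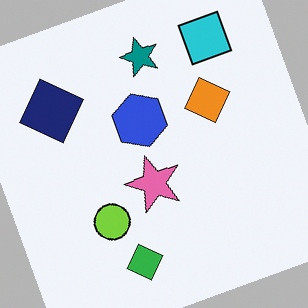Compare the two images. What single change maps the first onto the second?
The image was rotated counter-clockwise by a moderate amount.

Every shape is tilted by the same angle and the image corners show triangular fill wedges — a whole-image rotation by a non-right angle.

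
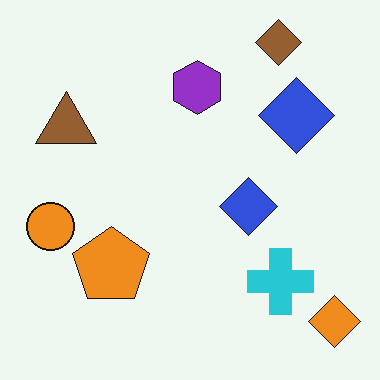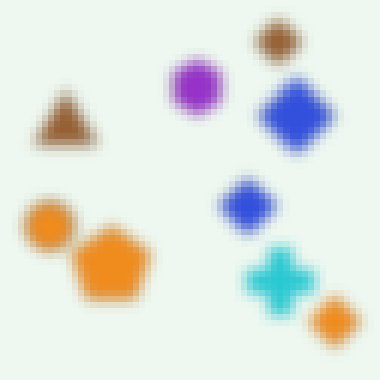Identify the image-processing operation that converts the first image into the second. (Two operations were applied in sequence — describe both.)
The image was strongly gaussian-blurred, then pixelated into visible square blocks.

Shape edges and outlines are uniformly softened across the whole image. Shapes are reduced to large square blocks; fine edges and outlines are lost — a downscale-then-upscale (mosaic) effect.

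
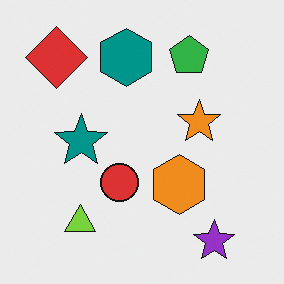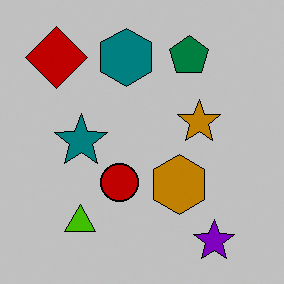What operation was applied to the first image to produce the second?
This is the original image heavily posterized to just a handful of flat colors.

Each flat color has snapped to a coarser quantized level — most visibly, the near-white background has dropped to a flat grey.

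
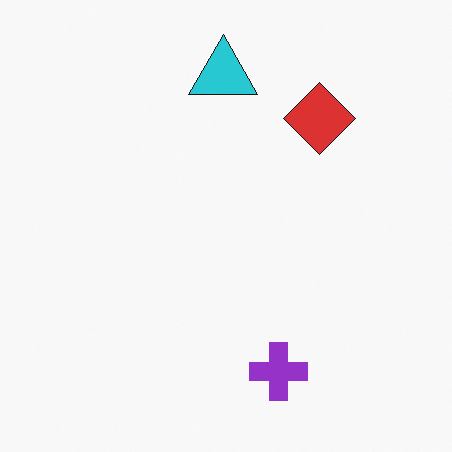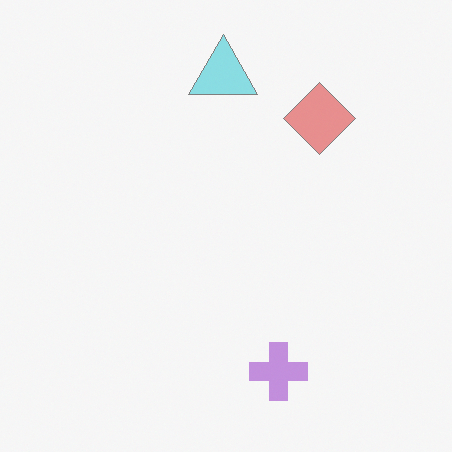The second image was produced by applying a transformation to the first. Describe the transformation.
Washed out (contrast reduced).

Tones are pushed toward mid-grey across the whole image — a global contrast change.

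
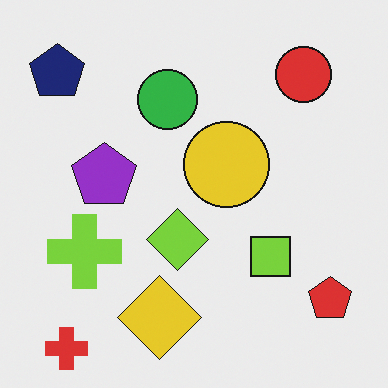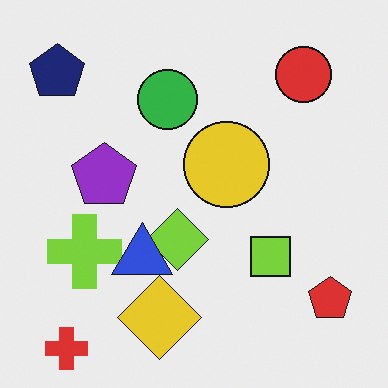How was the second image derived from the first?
This is the original image overlaid with an additional blue triangle.

A blue triangle appears in the second image that is absent from the first.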